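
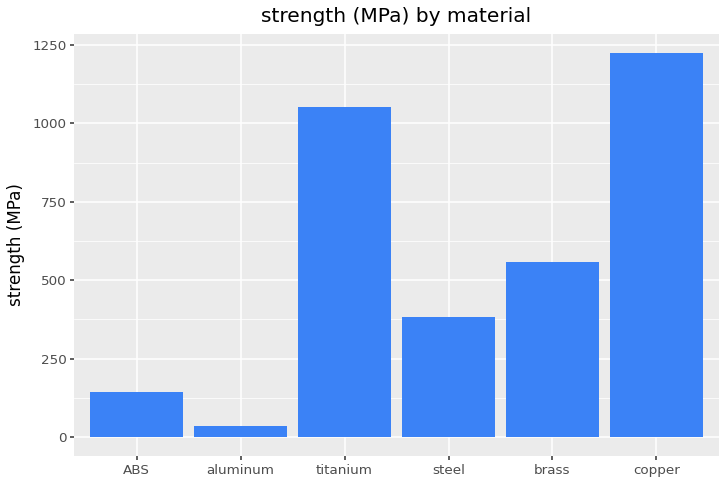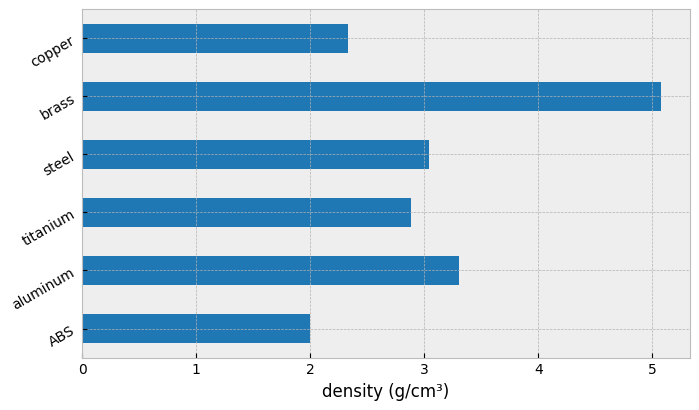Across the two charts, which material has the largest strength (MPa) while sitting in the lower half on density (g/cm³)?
copper

Chart 2 median density (g/cm³) ≈ 3; below-median materials: ABS, titanium, copper. Among those, copper has the highest strength (MPa) (≈ 1200).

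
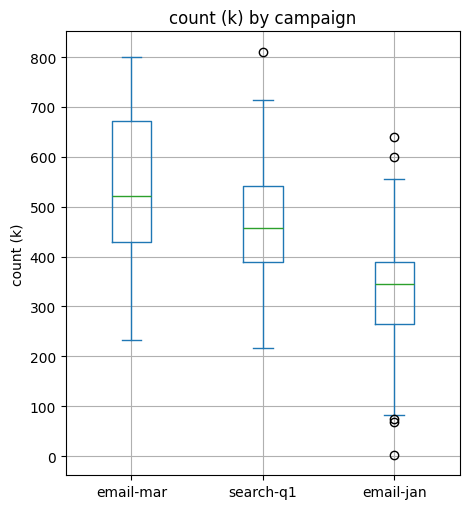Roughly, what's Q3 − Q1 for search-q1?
≈ 160

Q3 ≈ 540, Q1 ≈ 380; IQR ≈ 160.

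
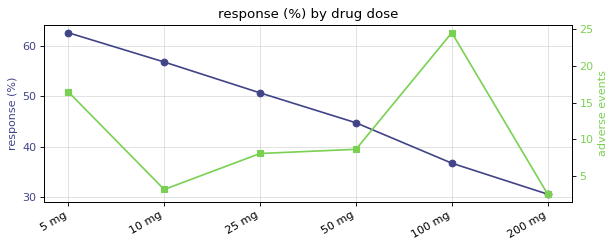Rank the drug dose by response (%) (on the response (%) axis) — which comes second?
Top 3 (on the response (%) axis): 5 mg ≈ 65, 10 mg ≈ 55, 25 mg ≈ 50.

10 mg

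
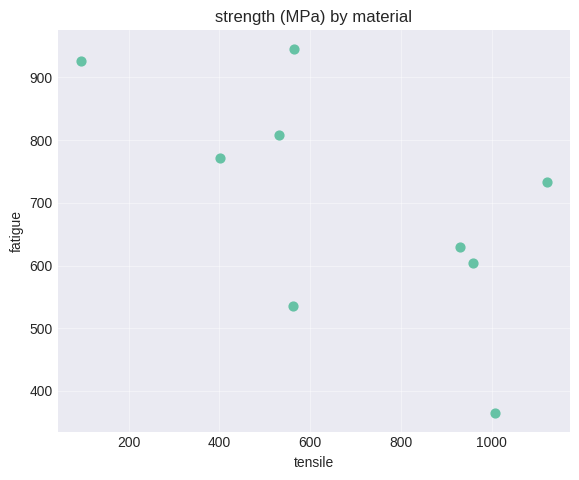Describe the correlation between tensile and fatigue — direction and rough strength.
negative, moderate

Points are negatively correlated; moderate (|r| ≈ 0.6).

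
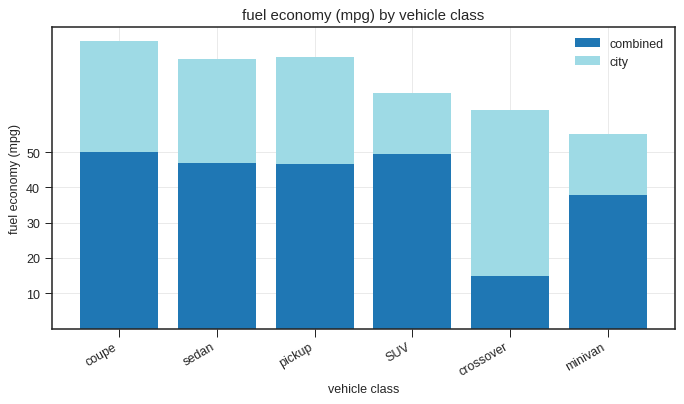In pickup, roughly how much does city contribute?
≈ 30

city top ≈ 80, bottom ≈ 50; segment ≈ 30.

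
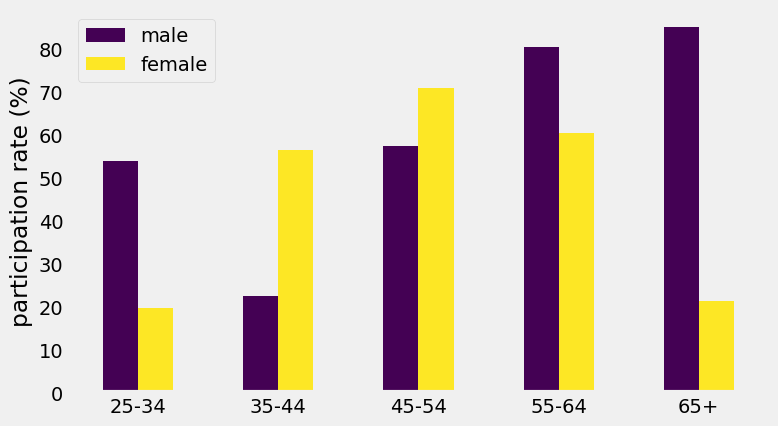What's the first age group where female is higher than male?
25-34: female ≈ 20 vs male ≈ 50 (not yet); 35-44: female ≈ 60 vs male ≈ 20 (first crossover).

35-44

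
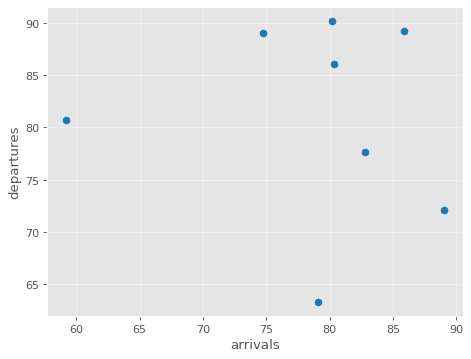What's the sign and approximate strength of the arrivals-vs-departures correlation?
Points are roughly uncorrelated; weak (|r| ≈ 0.1).

no clear correlation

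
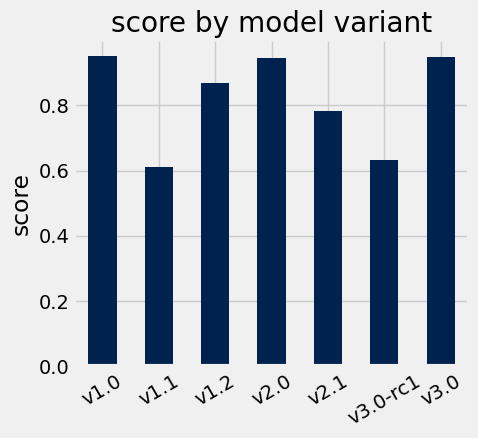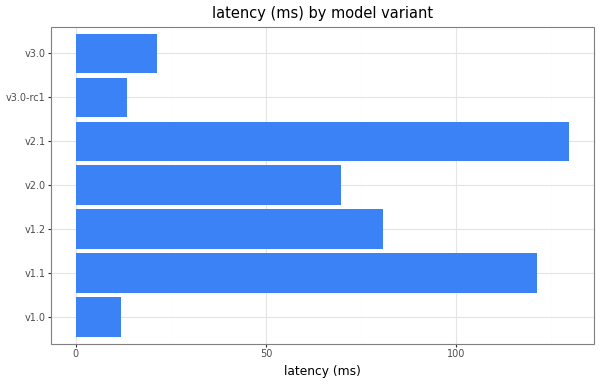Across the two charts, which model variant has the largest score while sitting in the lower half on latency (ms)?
v1.0

Chart 2 median latency (ms) ≈ 60; below-median model variants: v1.0, v3.0-rc1, v3.0. Among those, v1.0 has the highest score (≈ 1).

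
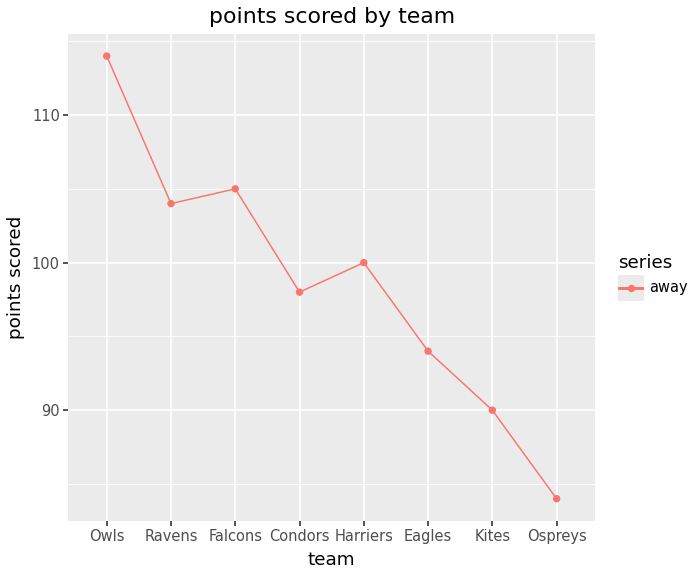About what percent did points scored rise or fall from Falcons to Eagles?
≈ -9.5%

Falcons ≈ 105, Eagles ≈ 95; (95 − 105) / 105 ≈ -9.5%.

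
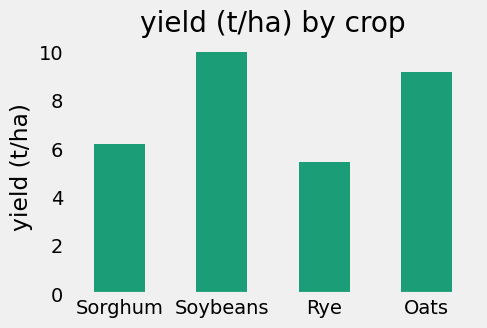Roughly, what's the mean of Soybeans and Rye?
≈ 8

(10 + 5) / 2 ≈ 8.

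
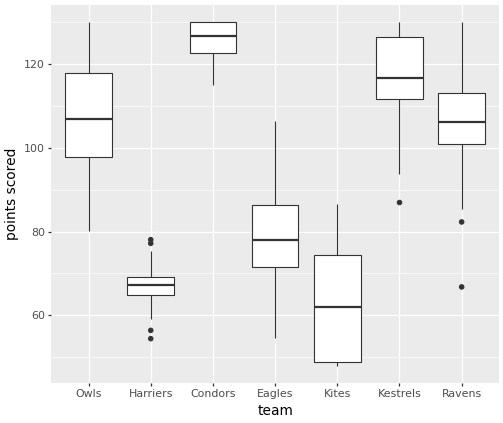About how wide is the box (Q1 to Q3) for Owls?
Q3 ≈ 120, Q1 ≈ 100; IQR ≈ 20.

≈ 20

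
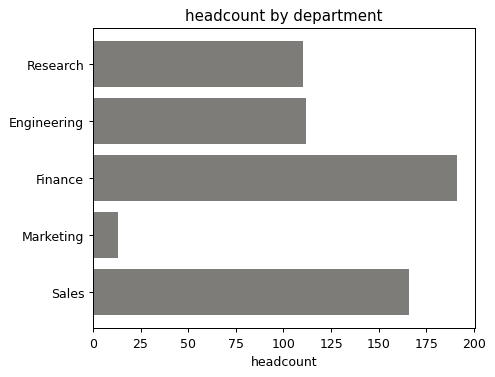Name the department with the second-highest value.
Top 3: Finance ≈ 200, Sales ≈ 160, Engineering ≈ 120.

Sales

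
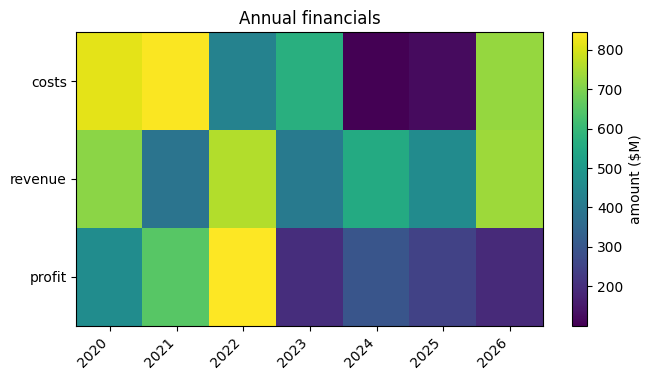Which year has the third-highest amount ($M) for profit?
2020

Top 4 for profit: 2022 ≈ 800, 2021 ≈ 600, 2020 ≈ 500, 2024 ≈ 300.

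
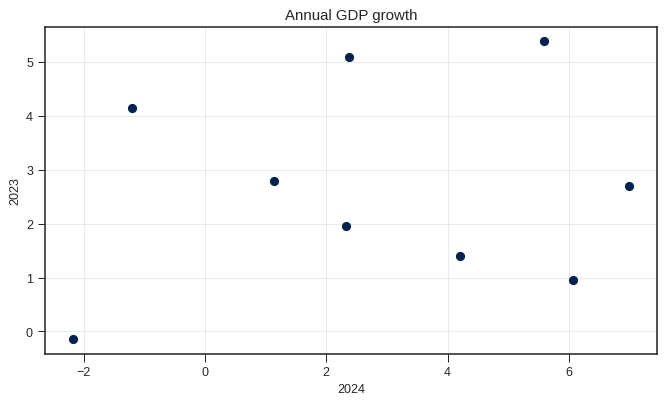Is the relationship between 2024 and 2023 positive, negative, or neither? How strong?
Points are roughly uncorrelated; weak (|r| ≈ 0.2).

no clear correlation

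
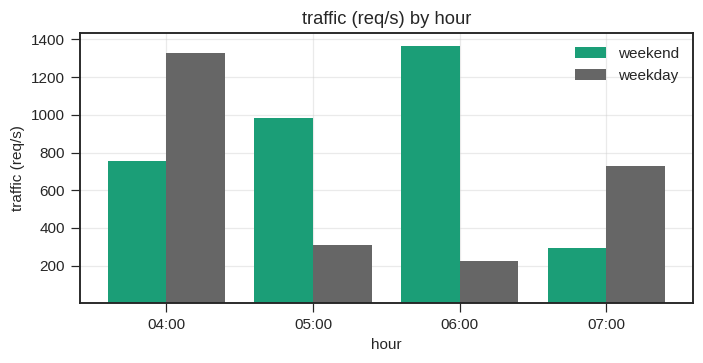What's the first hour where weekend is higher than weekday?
05:00

04:00: weekend ≈ 800 vs weekday ≈ 1400 (not yet); 05:00: weekend ≈ 1000 vs weekday ≈ 400 (first crossover).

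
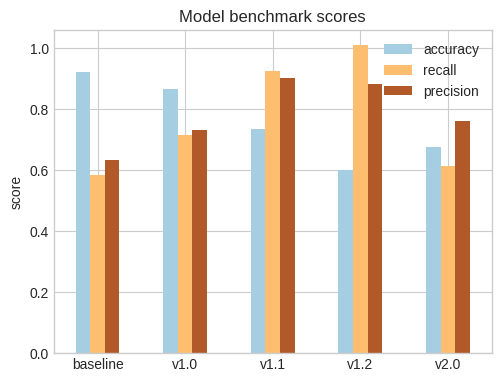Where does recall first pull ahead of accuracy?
v1.1

v1.0: recall ≈ 0.7 vs accuracy ≈ 0.9 (not yet); v1.1: recall ≈ 0.9 vs accuracy ≈ 0.7 (first crossover).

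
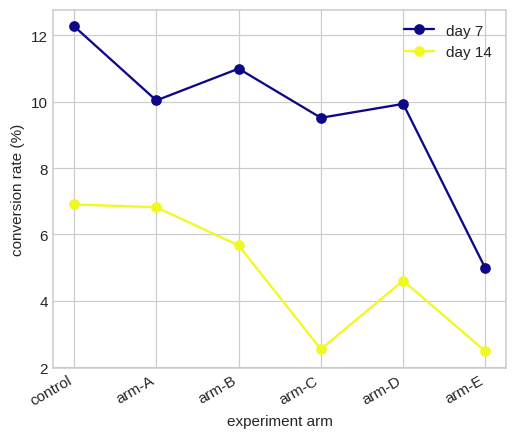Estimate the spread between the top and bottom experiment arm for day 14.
≈ 5

Max control ≈ 7, min arm-E ≈ 2; range ≈ 5.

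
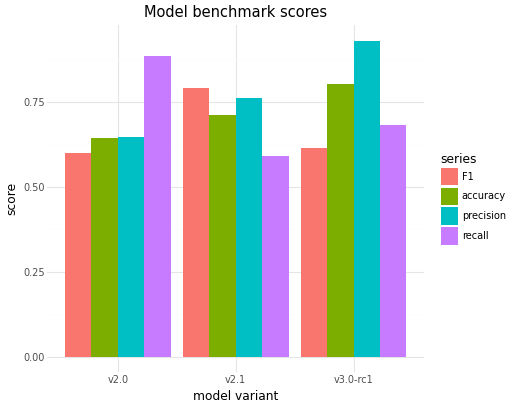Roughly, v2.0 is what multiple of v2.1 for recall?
v2.0 ≈ 0.9, v2.1 ≈ 0.6; 0.9/0.6 ≈ 1.5.

≈ 1.5×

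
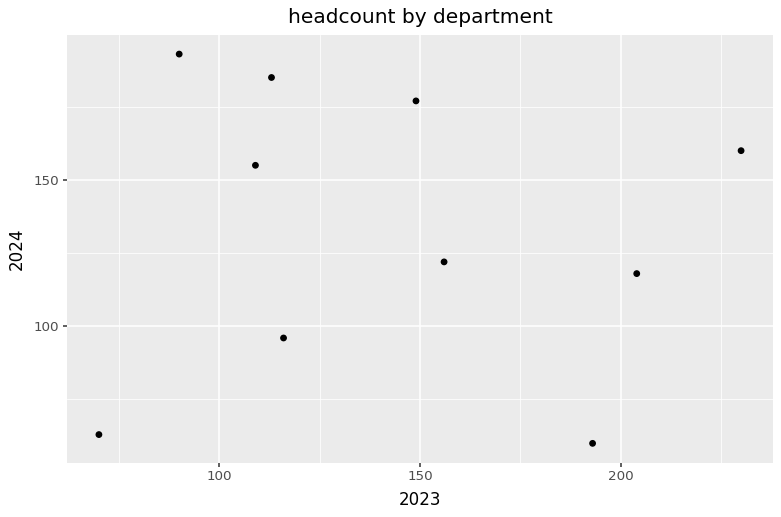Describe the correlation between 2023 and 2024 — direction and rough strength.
Points are roughly uncorrelated; weak (|r| ≈ 0.1).

no clear correlation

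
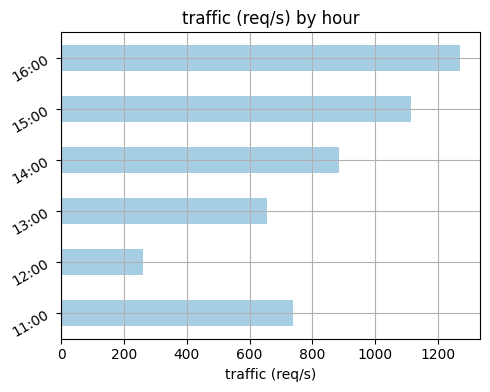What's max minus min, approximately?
≈ 1000

Max 16:00 ≈ 1200, min 12:00 ≈ 200; range ≈ 1000.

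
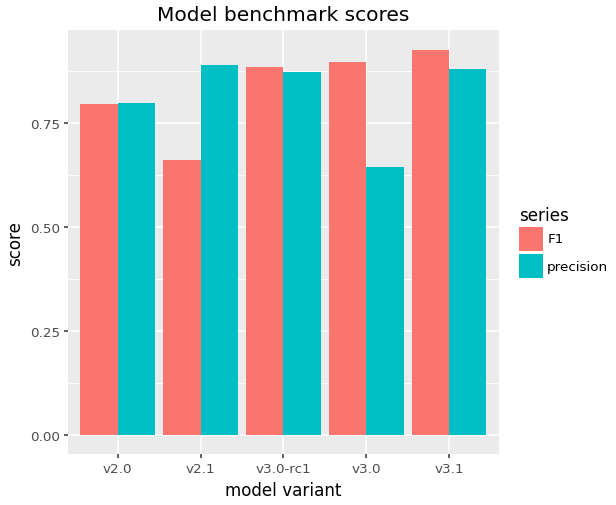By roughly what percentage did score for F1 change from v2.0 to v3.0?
≈ +12.5%

v2.0 ≈ 0.8, v3.0 ≈ 0.9; (0.9 − 0.8) / 0.8 ≈ +12.5%.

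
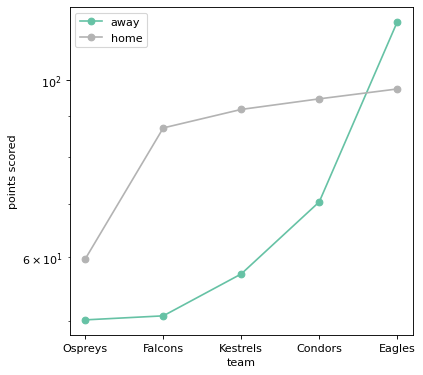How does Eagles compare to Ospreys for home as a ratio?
Eagles ≈ 100, Ospreys ≈ 60; 100/60 ≈ 1.67.

≈ 1.67×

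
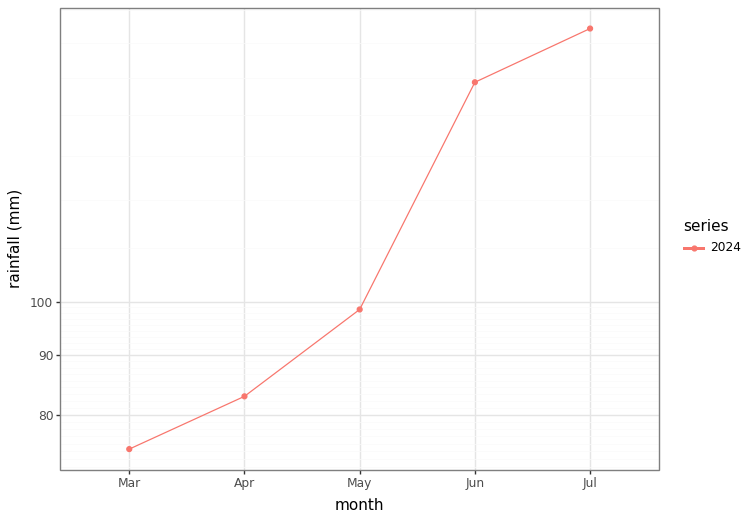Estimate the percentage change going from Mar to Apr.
≈ +14.3%

Mar ≈ 70, Apr ≈ 80; (80 − 70) / 70 ≈ +14.3%.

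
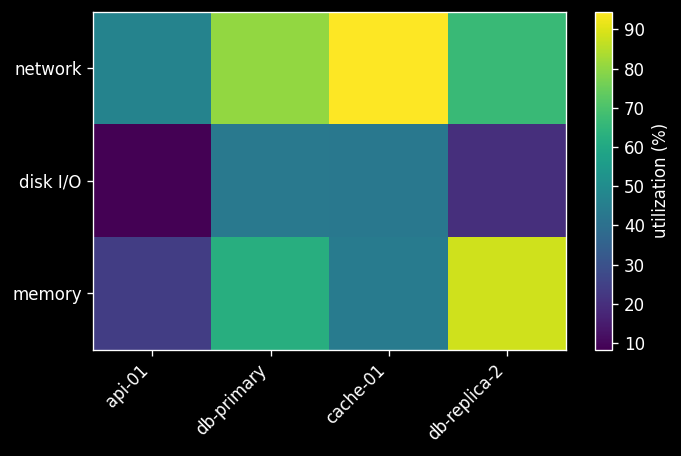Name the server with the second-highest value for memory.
db-primary

Top 3 for memory: db-replica-2 ≈ 90, db-primary ≈ 60, cache-01 ≈ 40.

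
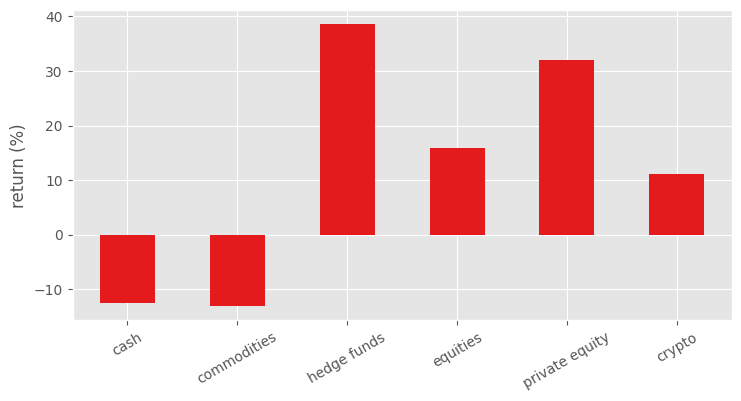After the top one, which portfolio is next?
Top 3: hedge funds ≈ 40, private equity ≈ 30, equities ≈ 15.

private equity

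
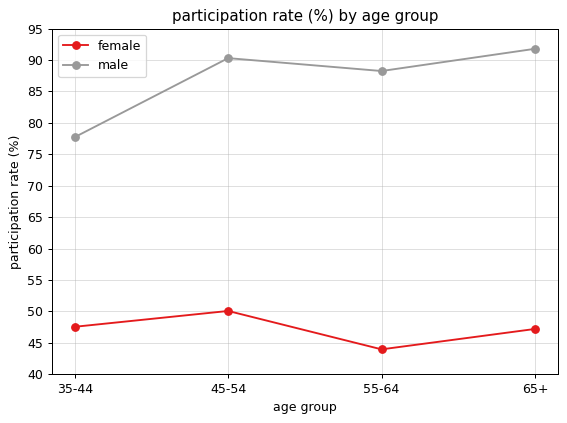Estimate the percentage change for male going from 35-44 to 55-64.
≈ +12.5%

35-44 ≈ 80, 55-64 ≈ 90; (90 − 80) / 80 ≈ +12.5%.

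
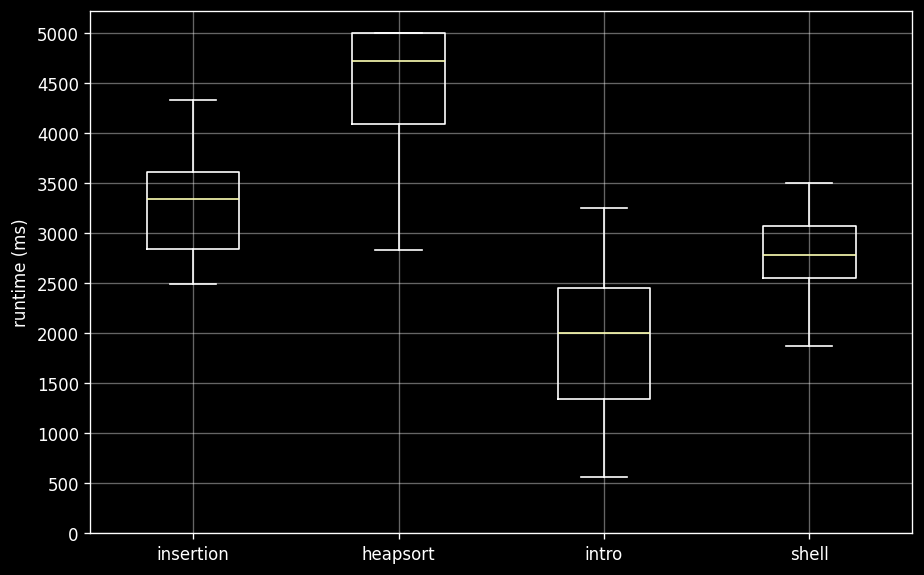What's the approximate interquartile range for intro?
Q3 ≈ 2500, Q1 ≈ 1500; IQR ≈ 1000.

≈ 1000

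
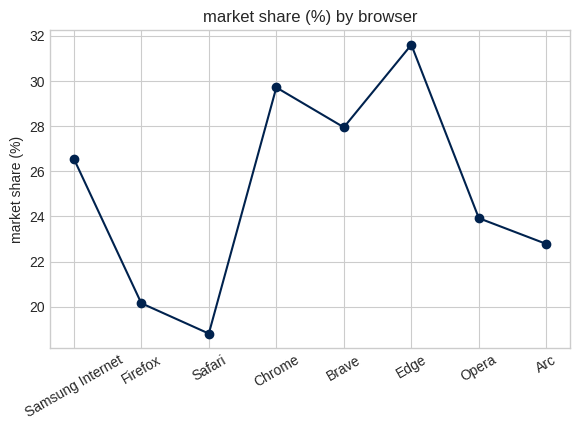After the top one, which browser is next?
Top 3: Edge ≈ 32, Chrome ≈ 30, Brave ≈ 28.

Chrome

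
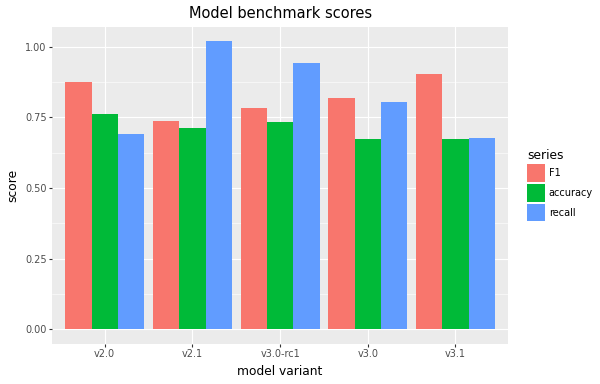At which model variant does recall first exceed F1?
v2.0: recall ≈ 0.7 vs F1 ≈ 0.9 (not yet); v2.1: recall ≈ 1.0 vs F1 ≈ 0.7 (first crossover).

v2.1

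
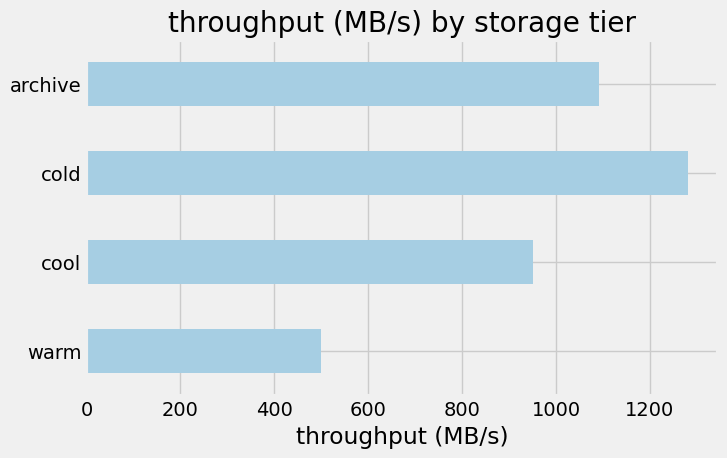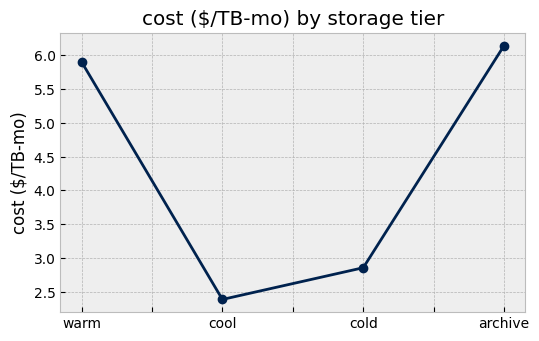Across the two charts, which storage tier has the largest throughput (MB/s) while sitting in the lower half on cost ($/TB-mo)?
Chart 2 median cost ($/TB-mo) ≈ 4; below-median storage tiers: cool, cold. Among those, cold has the highest throughput (MB/s) (≈ 1200).

cold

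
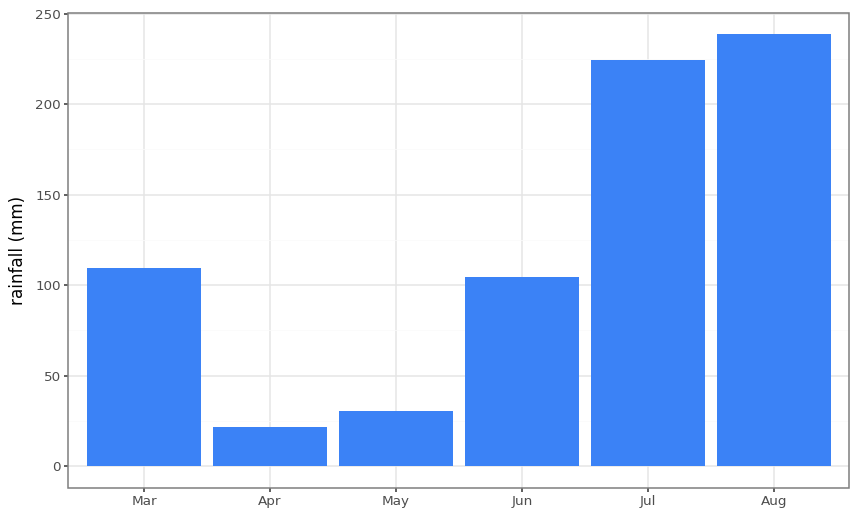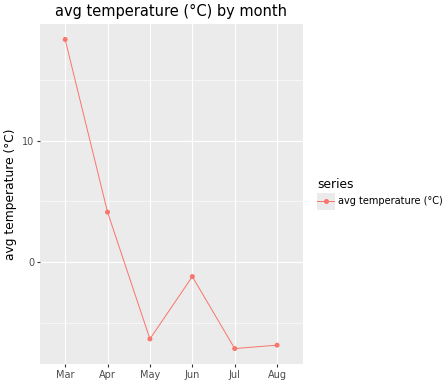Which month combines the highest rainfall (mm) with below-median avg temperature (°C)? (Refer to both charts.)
Aug

Chart 2 median avg temperature (°C) ≈ -4; below-median months: May, Jul, Aug. Among those, Aug has the highest rainfall (mm) (≈ 250).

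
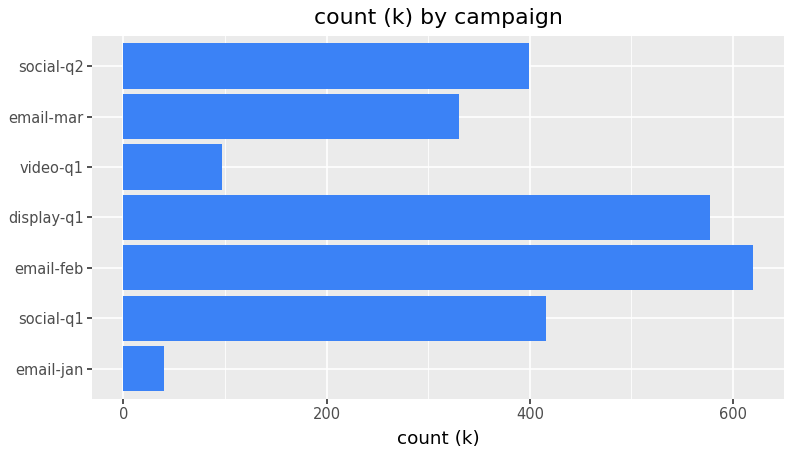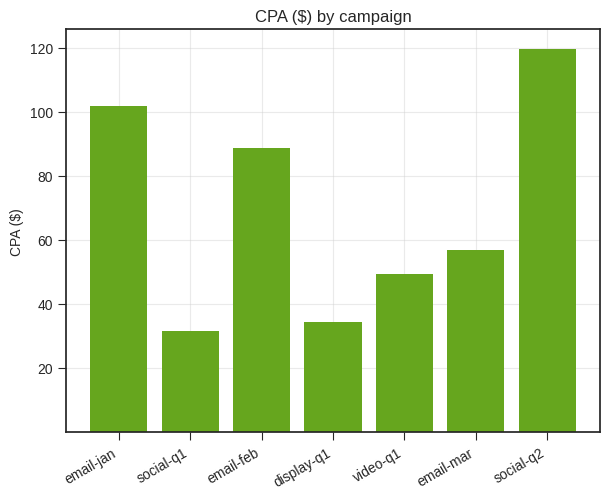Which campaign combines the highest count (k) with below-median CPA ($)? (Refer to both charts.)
Chart 2 median CPA ($) ≈ 60; below-median campaigns: social-q1, display-q1, video-q1. Among those, display-q1 has the highest count (k) (≈ 600).

display-q1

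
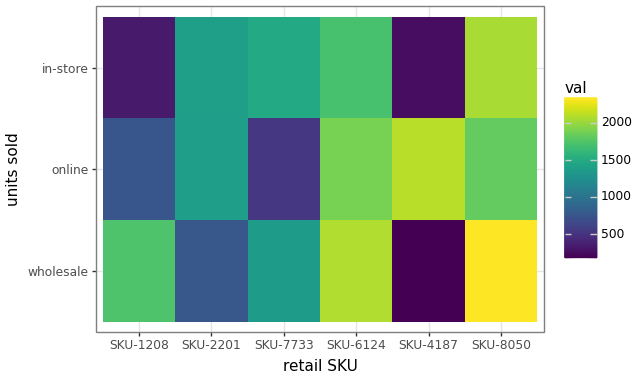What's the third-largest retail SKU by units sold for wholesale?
SKU-1208

Top 4 for wholesale: SKU-8050 ≈ 2400, SKU-6124 ≈ 2000, SKU-1208 ≈ 1800, SKU-7733 ≈ 1400.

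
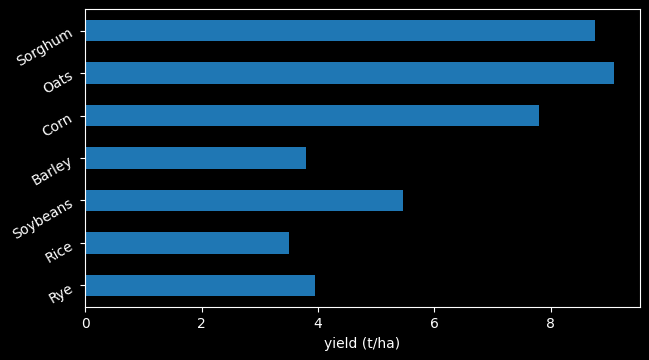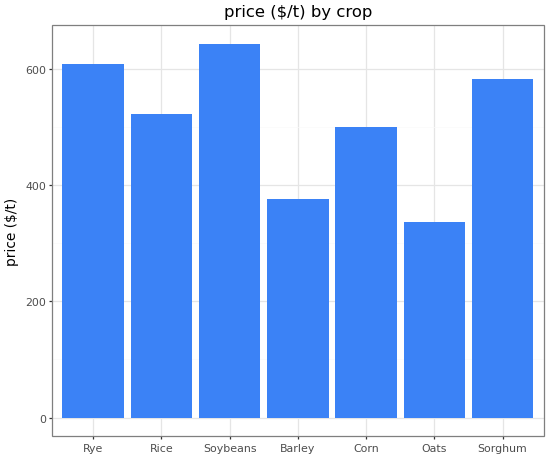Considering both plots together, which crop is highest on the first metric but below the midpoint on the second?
Oats

Chart 2 median price ($/t) ≈ 500; below-median crops: Barley, Corn, Oats. Among those, Oats has the highest yield (t/ha) (≈ 9).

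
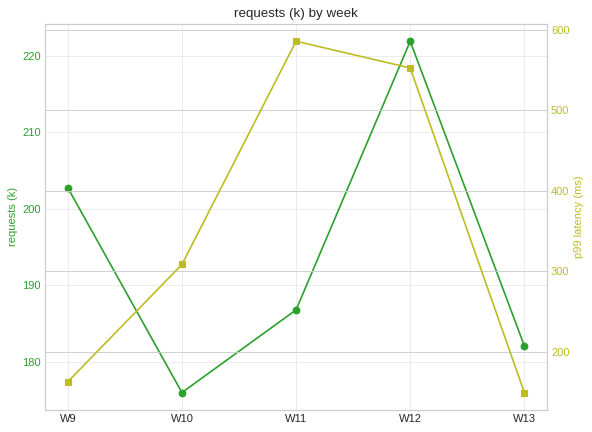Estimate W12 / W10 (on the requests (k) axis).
W12 ≈ 220, W10 ≈ 175; 220/175 ≈ 1.26.

≈ 1.26×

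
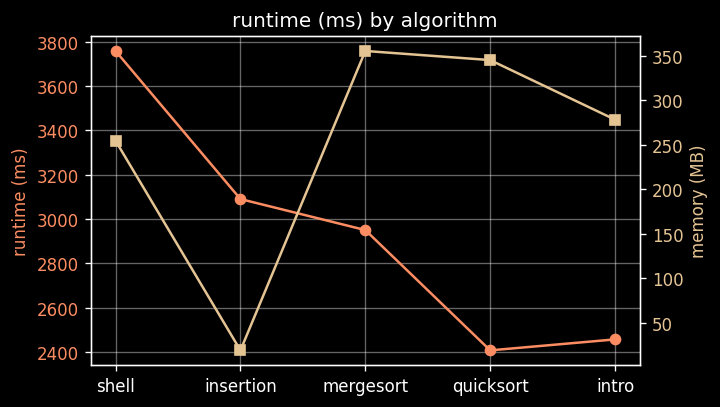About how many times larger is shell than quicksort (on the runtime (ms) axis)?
≈ 1.58×

shell ≈ 3800, quicksort ≈ 2400; 3800/2400 ≈ 1.58.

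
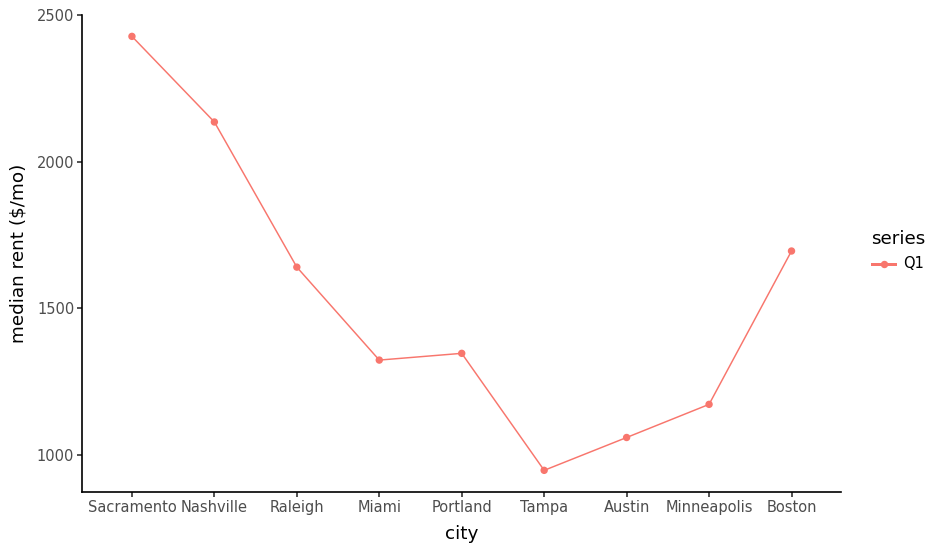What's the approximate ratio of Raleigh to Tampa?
Raleigh ≈ 1600, Tampa ≈ 1000; 1600/1000 ≈ 1.6.

≈ 1.6×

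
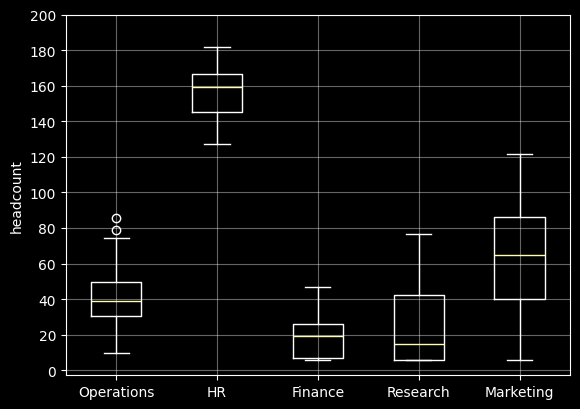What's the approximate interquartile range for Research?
≈ 40

Q3 ≈ 40, Q1 ≈ 0; IQR ≈ 40.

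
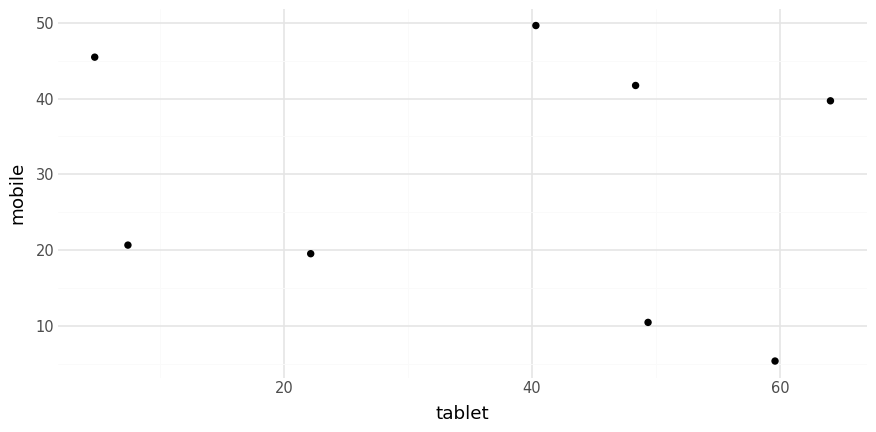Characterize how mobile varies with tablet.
no clear correlation

Points are roughly uncorrelated; weak (|r| ≈ 0.1).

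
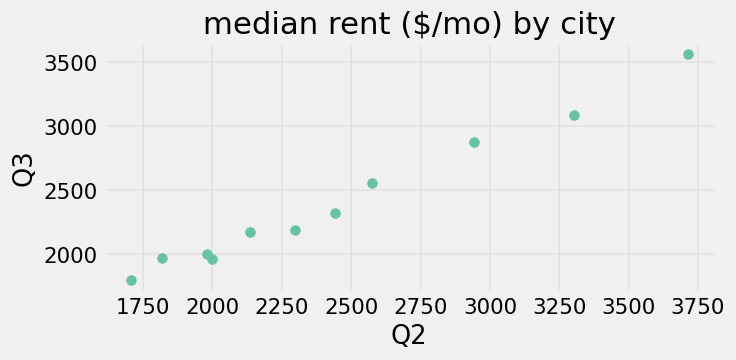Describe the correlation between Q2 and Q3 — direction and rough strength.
positive, strong

Points are positively correlated; strong (|r| ≈ 1.0).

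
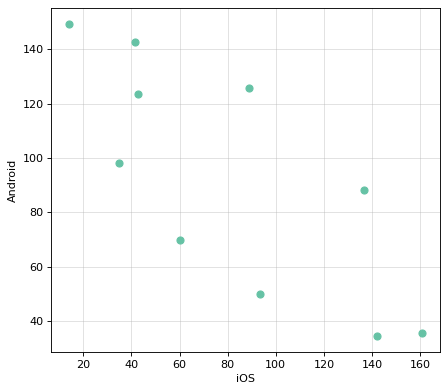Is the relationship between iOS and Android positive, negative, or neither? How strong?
negative, strong

Points are negatively correlated; strong (|r| ≈ 0.8).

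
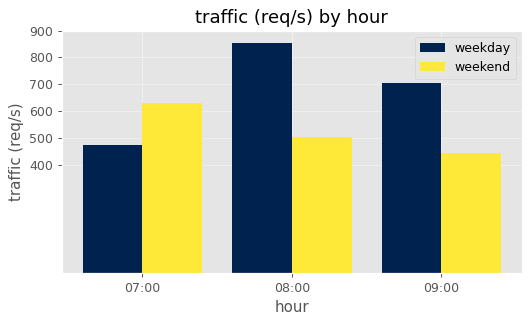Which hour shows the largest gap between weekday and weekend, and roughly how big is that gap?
08:00: weekday ≈ 900, weekend ≈ 500 → gap ≈ 400. Next-largest (09:00) is only ≈ 300.

08:00, ≈ 400 req/s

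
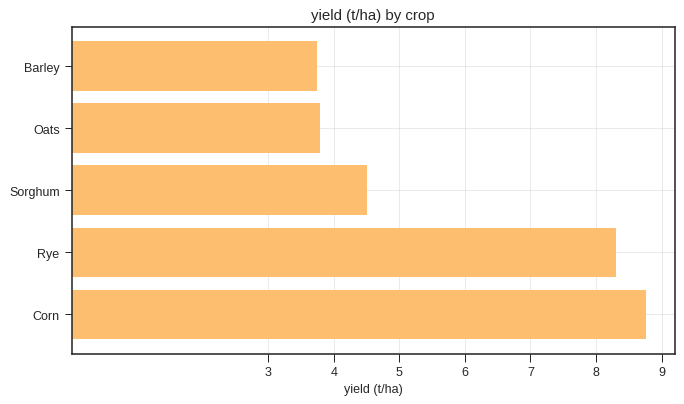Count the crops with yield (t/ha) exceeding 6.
2

Above 6: Rye, Corn.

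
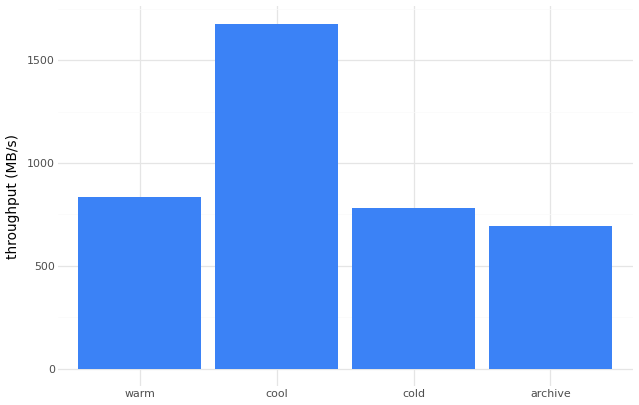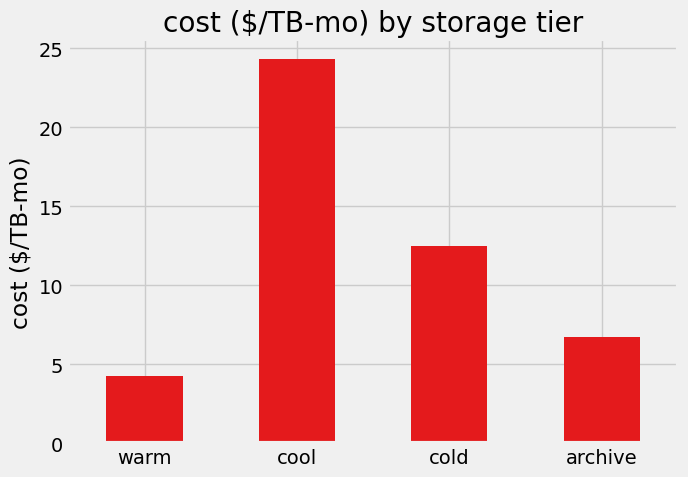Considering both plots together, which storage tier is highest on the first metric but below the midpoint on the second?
warm

Chart 2 median cost ($/TB-mo) ≈ 10; below-median storage tiers: warm, archive. Among those, warm has the highest throughput (MB/s) (≈ 800).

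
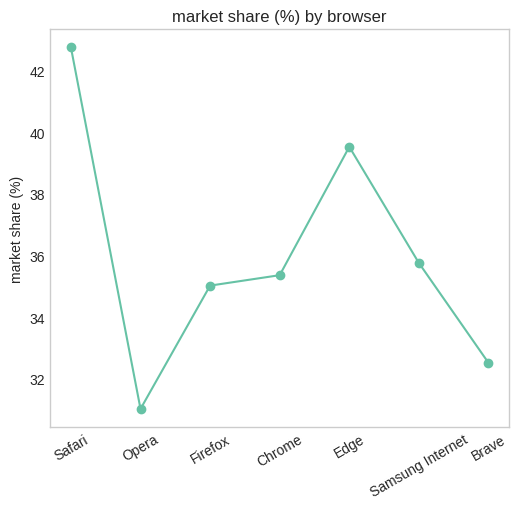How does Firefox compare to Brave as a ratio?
Firefox ≈ 35, Brave ≈ 33; 35/33 ≈ 1.06.

≈ 1.06×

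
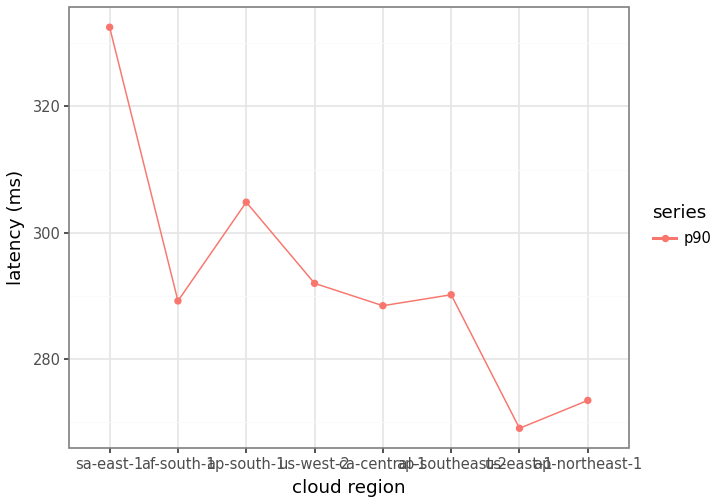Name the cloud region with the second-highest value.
Top 3: sa-east-1 ≈ 330, ap-south-1 ≈ 300, us-west-2 ≈ 290.

ap-south-1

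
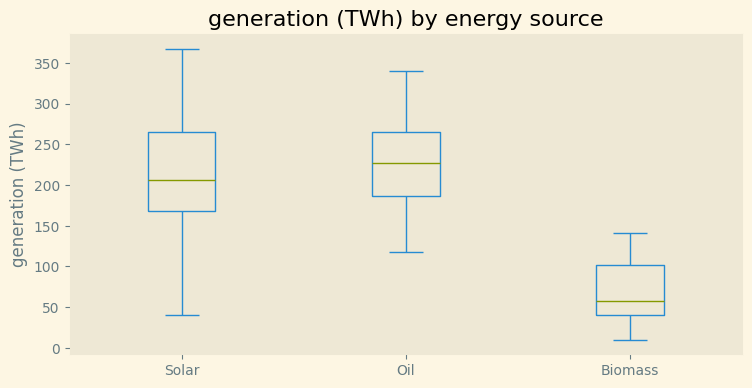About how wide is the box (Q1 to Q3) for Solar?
Q3 ≈ 260, Q1 ≈ 160; IQR ≈ 100.

≈ 100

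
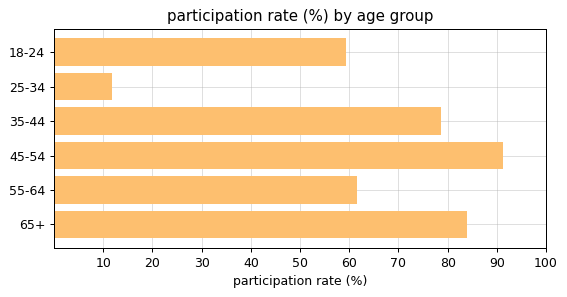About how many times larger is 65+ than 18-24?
≈ 1.33×

65+ ≈ 80, 18-24 ≈ 60; 80/60 ≈ 1.33.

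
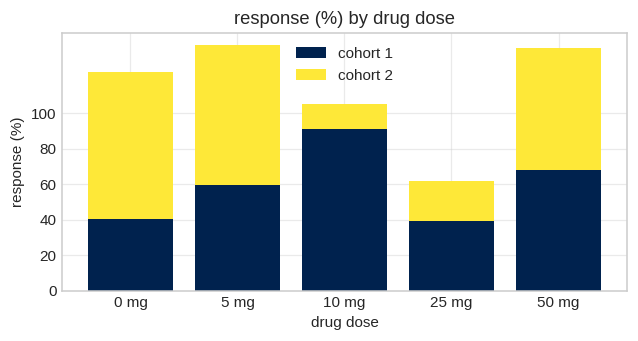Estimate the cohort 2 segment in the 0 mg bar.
≈ 80

cohort 2 top ≈ 120, bottom ≈ 40; segment ≈ 80.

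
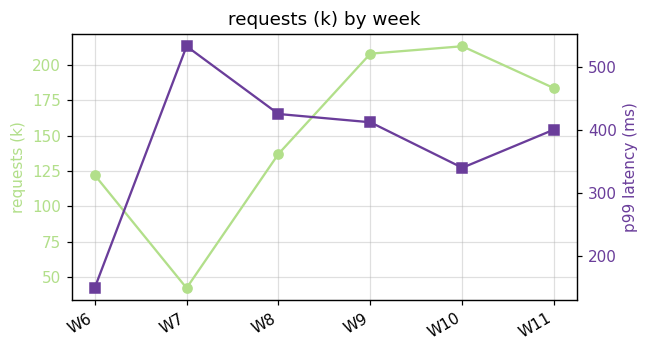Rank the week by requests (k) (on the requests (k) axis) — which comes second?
W9

Top 3 (on the requests (k) axis): W10 ≈ 220, W9 ≈ 200, W11 ≈ 180.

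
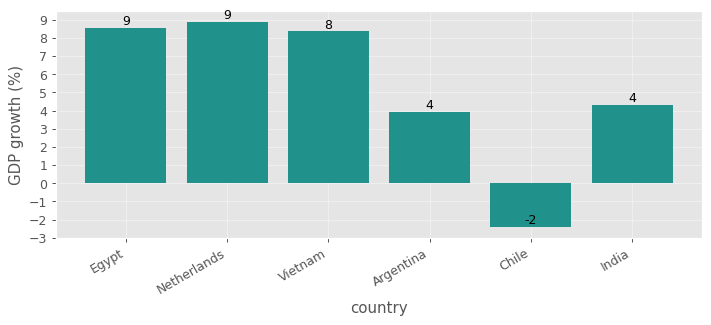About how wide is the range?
≈ 11

Max Netherlands ≈ 9, min Chile ≈ -2; range ≈ 11.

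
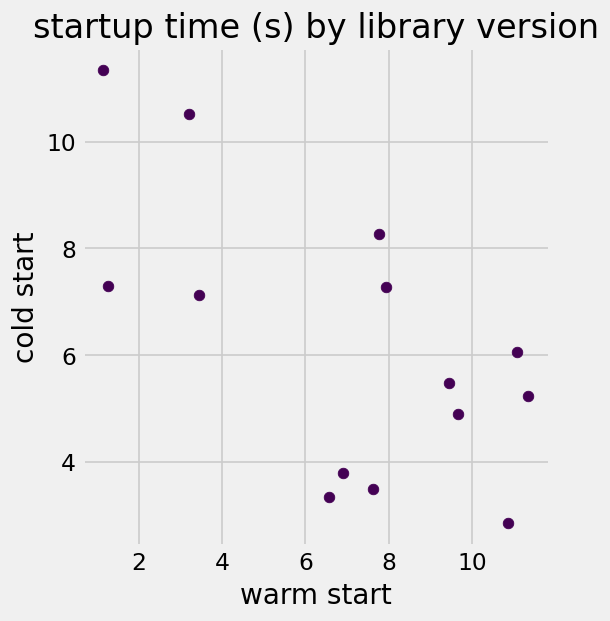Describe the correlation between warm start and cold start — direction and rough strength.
negative, moderate

Points are negatively correlated; moderate (|r| ≈ 0.6).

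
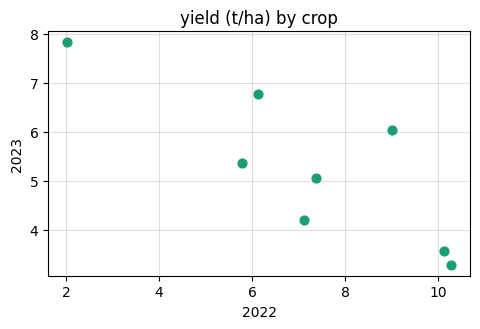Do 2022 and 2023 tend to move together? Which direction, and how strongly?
Points are negatively correlated; strong (|r| ≈ 0.8).

negative, strong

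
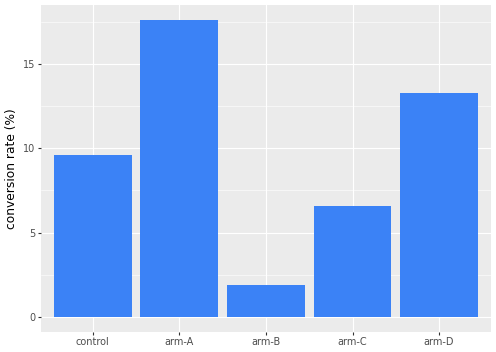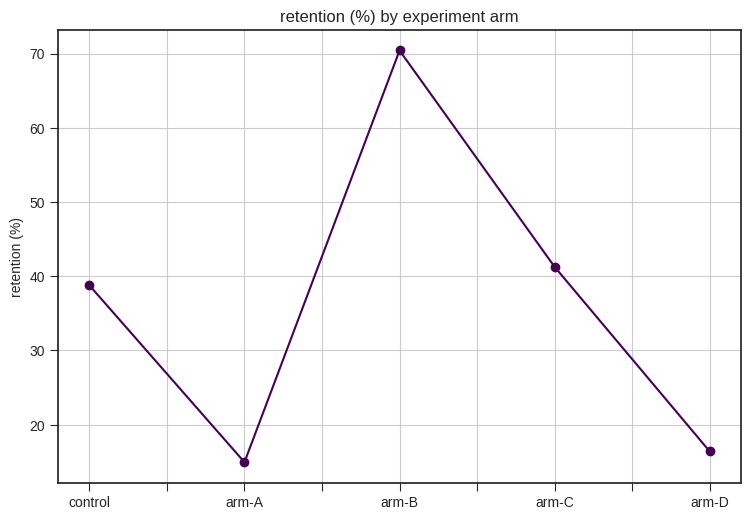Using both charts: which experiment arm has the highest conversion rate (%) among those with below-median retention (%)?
arm-A

Chart 2 median retention (%) ≈ 40; below-median experiment arms: arm-A, arm-D. Among those, arm-A has the highest conversion rate (%) (≈ 18).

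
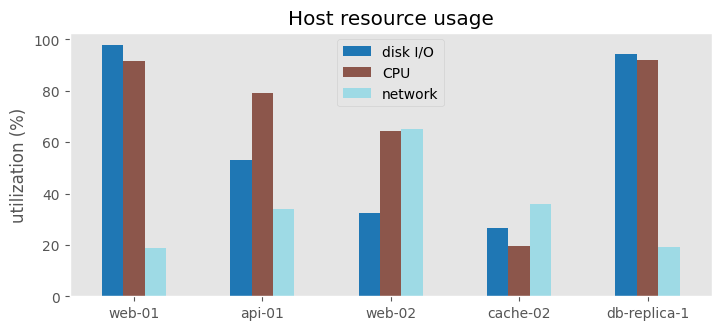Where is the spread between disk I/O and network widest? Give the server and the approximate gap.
web-01: disk I/O ≈ 100, network ≈ 20 → gap ≈ 80. Next-largest (db-replica-1) is only ≈ 70.

web-01, ≈ 80 %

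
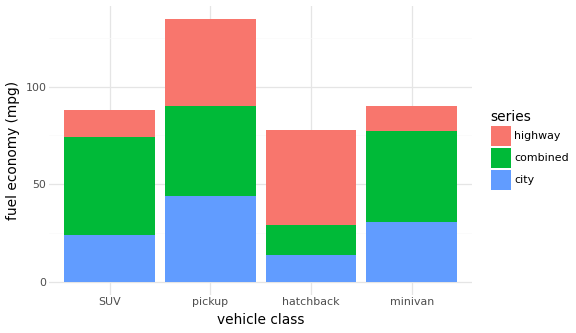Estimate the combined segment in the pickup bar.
≈ 40

combined top ≈ 80, bottom ≈ 40; segment ≈ 40.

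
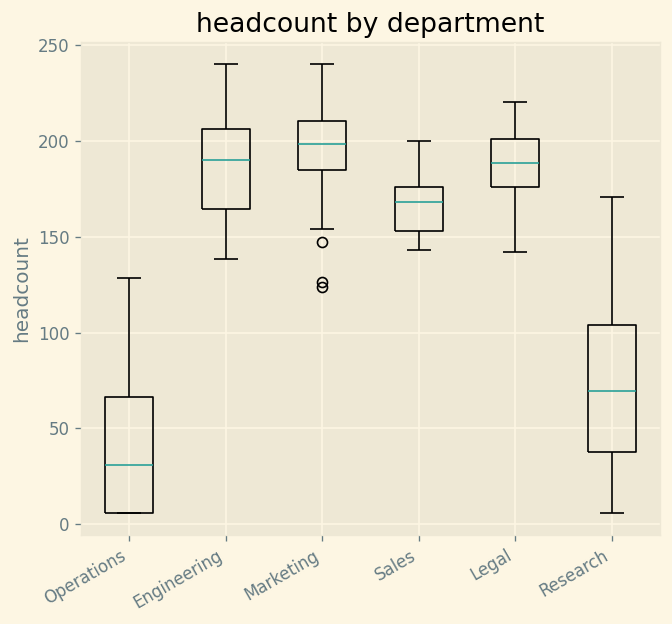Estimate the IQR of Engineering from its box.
≈ 40

Q3 ≈ 200, Q1 ≈ 160; IQR ≈ 40.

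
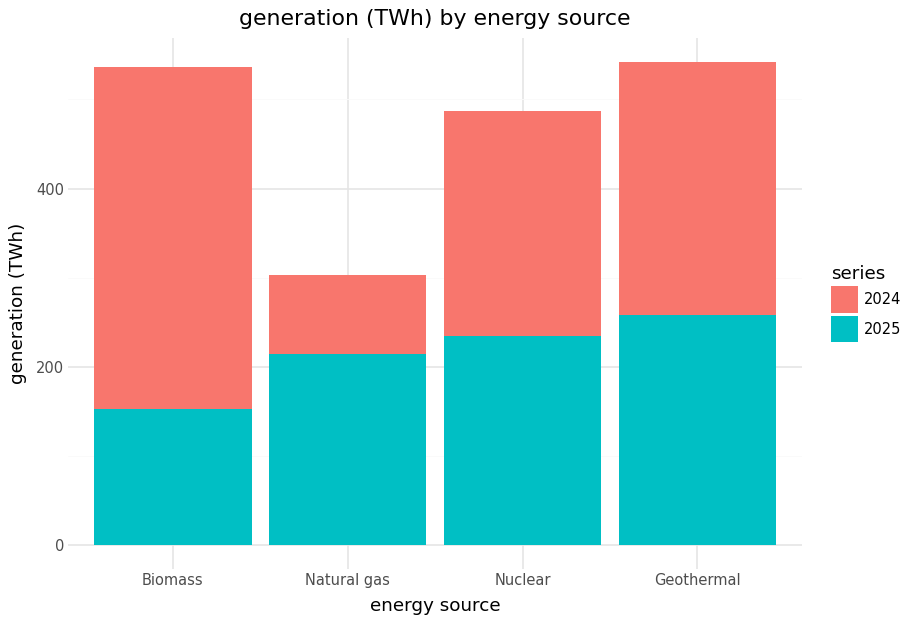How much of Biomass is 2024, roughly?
2024 top ≈ 550, bottom ≈ 150; segment ≈ 400.

≈ 400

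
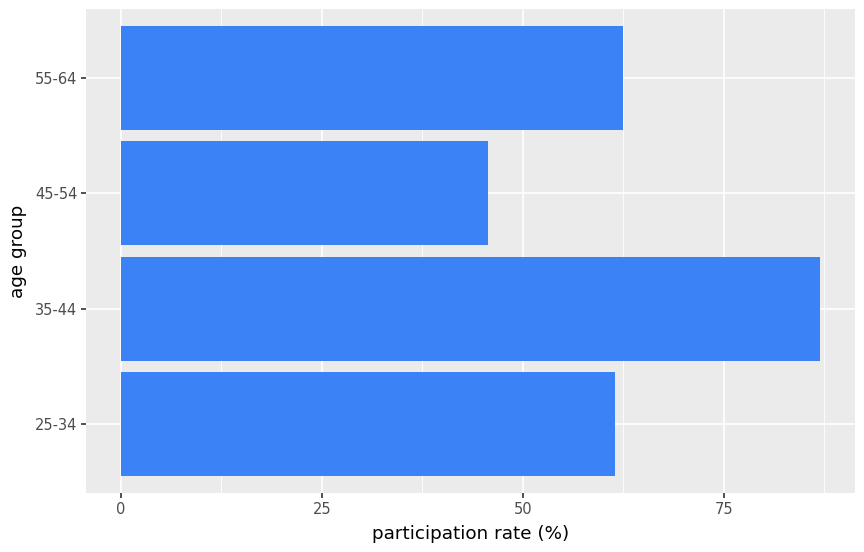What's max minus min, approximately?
Max 35-44 ≈ 90, min 45-54 ≈ 50; range ≈ 40.

≈ 40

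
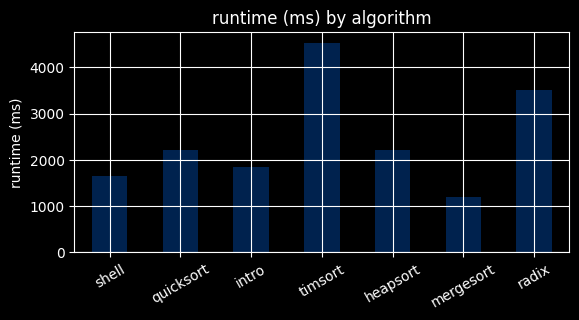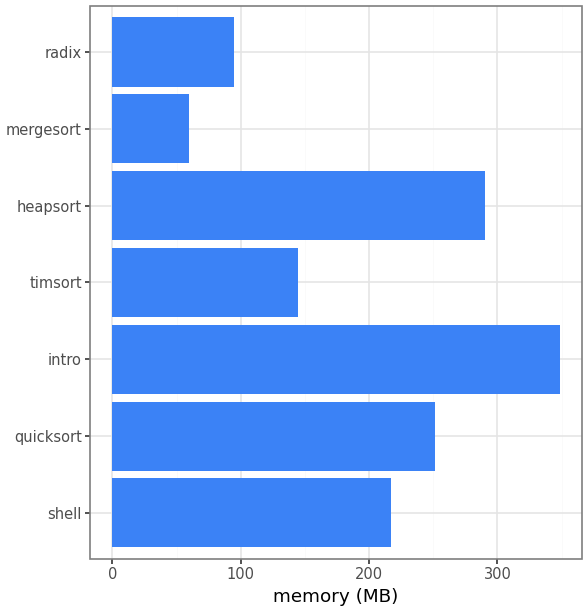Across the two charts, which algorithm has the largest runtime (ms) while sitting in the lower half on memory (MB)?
Chart 2 median memory (MB) ≈ 200; below-median algorithms: timsort, mergesort, radix. Among those, timsort has the highest runtime (ms) (≈ 4500).

timsort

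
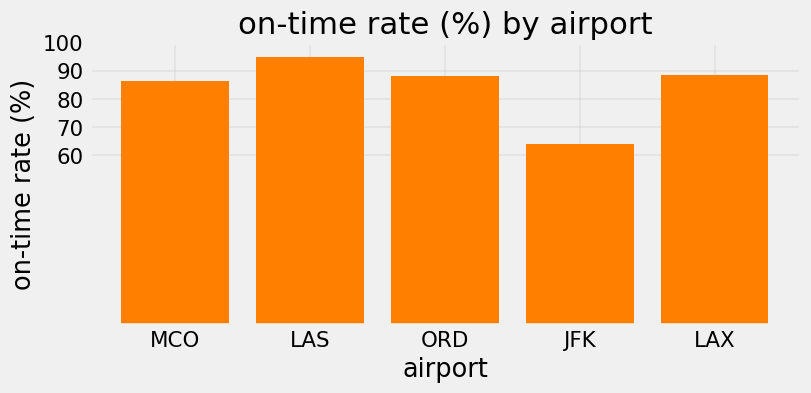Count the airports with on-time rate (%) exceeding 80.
4

Above 80: MCO, LAS, ORD, LAX.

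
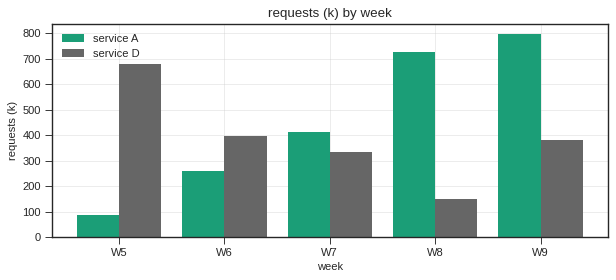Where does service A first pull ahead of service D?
W7

W6: service A ≈ 300 vs service D ≈ 400 (not yet); W7: service A ≈ 400 vs service D ≈ 300 (first crossover).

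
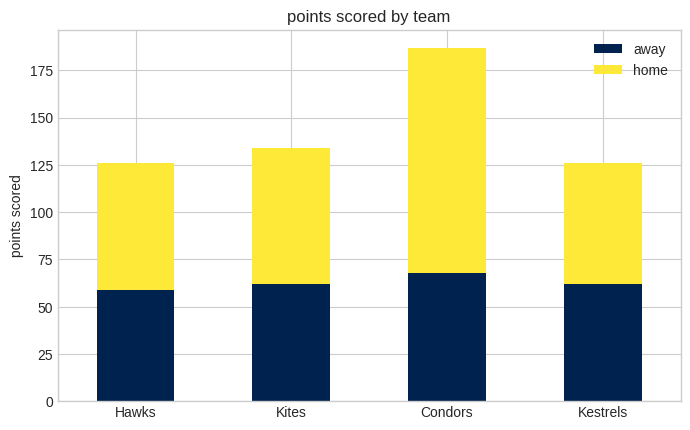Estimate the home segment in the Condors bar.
home top ≈ 180, bottom ≈ 60; segment ≈ 120.

≈ 120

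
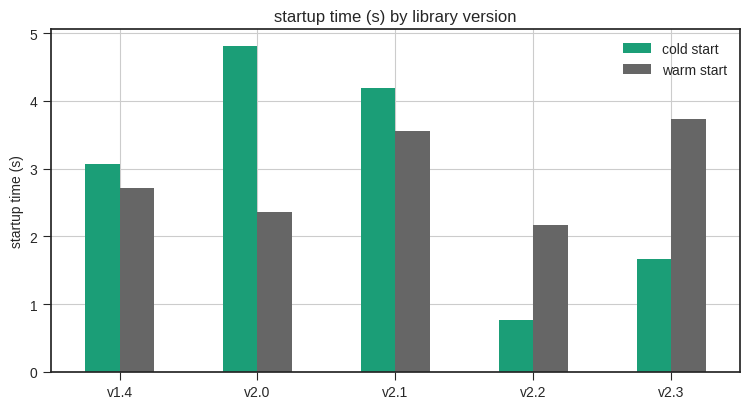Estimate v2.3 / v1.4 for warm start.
≈ 1.4×

v2.3 ≈ 3.5, v1.4 ≈ 2.5; 3.5/2.5 ≈ 1.4.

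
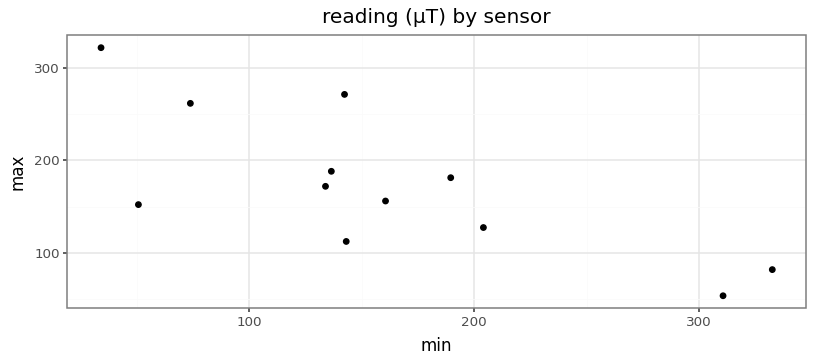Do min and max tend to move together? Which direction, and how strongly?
negative, strong

Points are negatively correlated; strong (|r| ≈ 0.8).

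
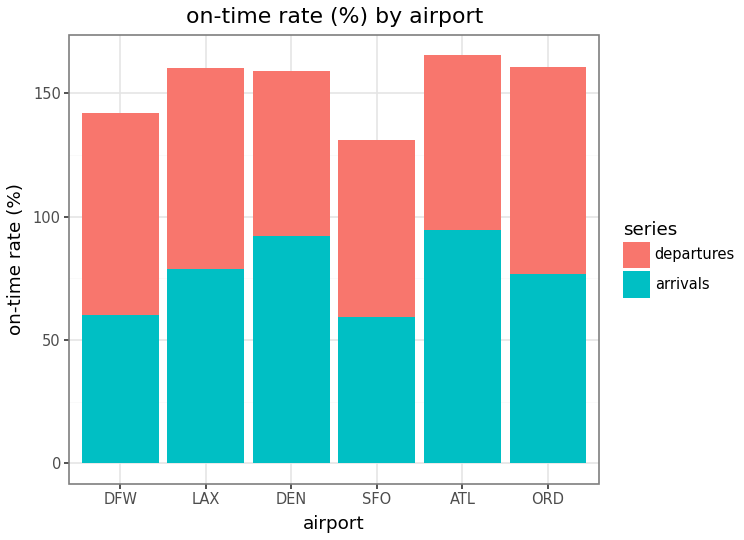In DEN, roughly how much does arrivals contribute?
≈ 100

arrivals top ≈ 100, bottom ≈ 0; segment ≈ 100.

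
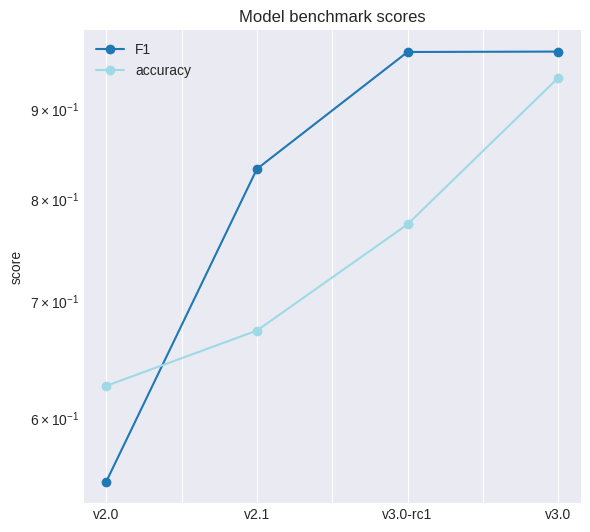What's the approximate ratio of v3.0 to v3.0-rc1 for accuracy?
≈ 1.27×

v3.0 ≈ 0.95, v3.0-rc1 ≈ 0.75; 0.95/0.75 ≈ 1.27.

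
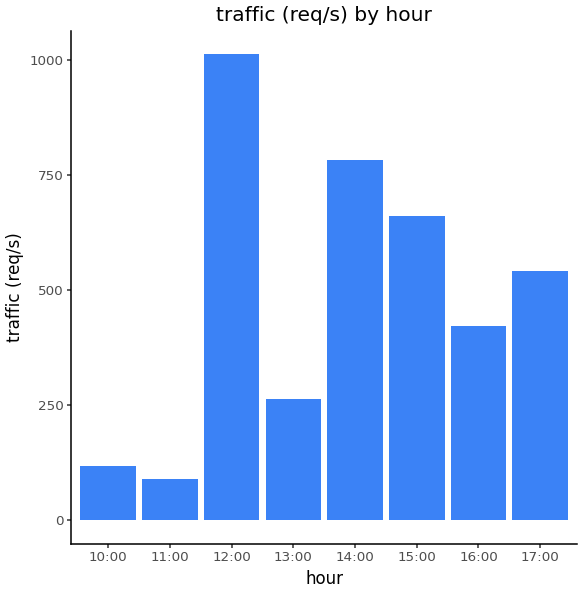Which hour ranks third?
Top 4: 12:00 ≈ 1000, 14:00 ≈ 800, 15:00 ≈ 700, 17:00 ≈ 500.

15:00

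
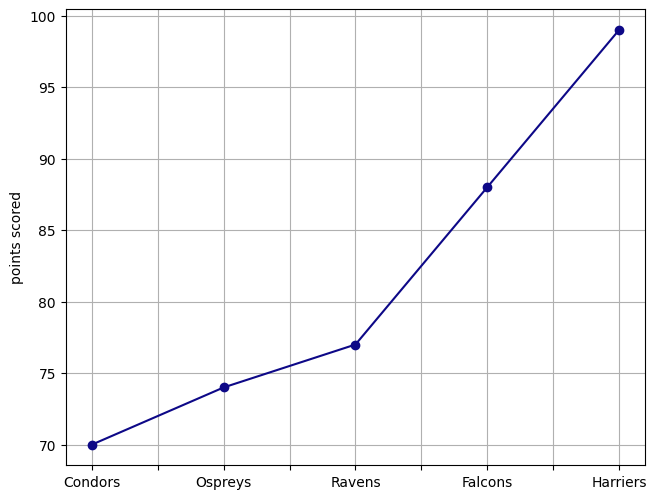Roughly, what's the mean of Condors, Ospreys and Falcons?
(70 + 75 + 90) / 3 ≈ 78.

≈ 78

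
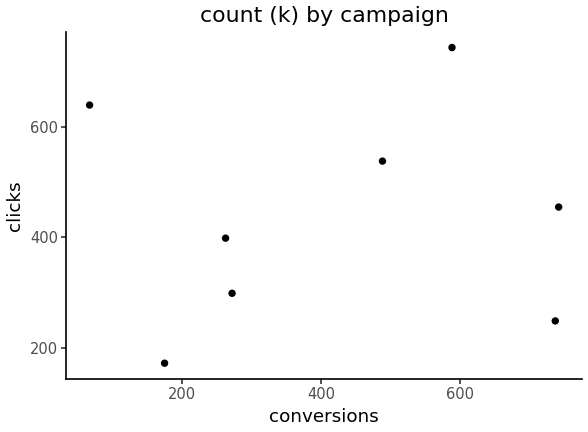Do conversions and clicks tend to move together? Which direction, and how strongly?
no clear correlation

Points are roughly uncorrelated; weak (|r| ≈ 0.1).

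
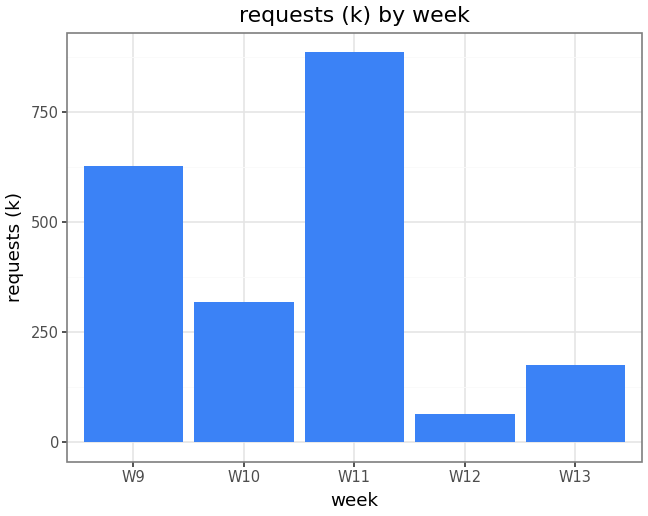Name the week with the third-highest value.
Top 4: W11 ≈ 900, W9 ≈ 600, W10 ≈ 300, W13 ≈ 200.

W10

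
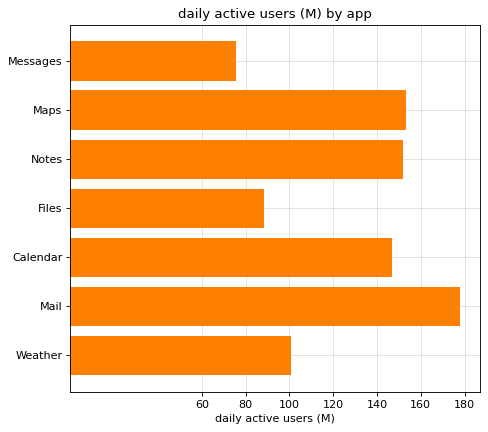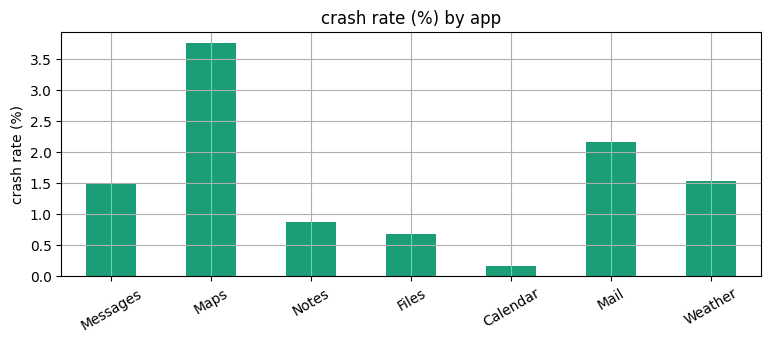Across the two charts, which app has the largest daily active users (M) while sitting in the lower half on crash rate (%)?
Chart 2 median crash rate (%) ≈ 1.5; below-median apps: Notes, Files, Calendar. Among those, Notes has the highest daily active users (M) (≈ 160).

Notes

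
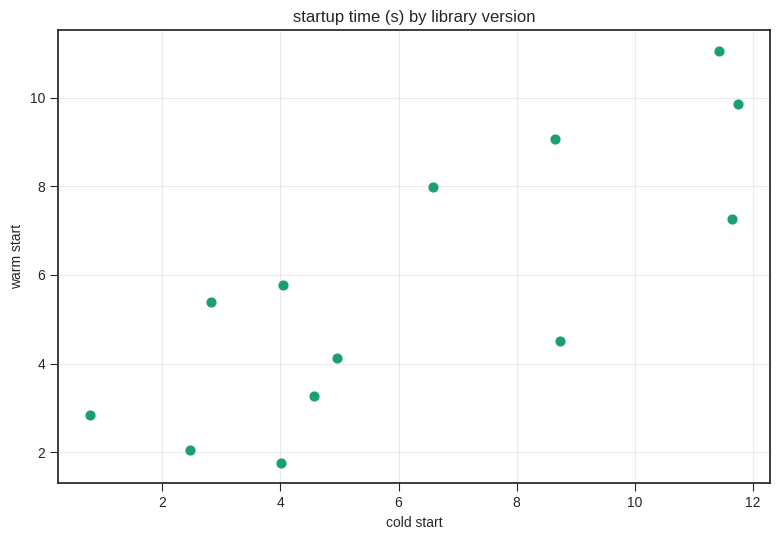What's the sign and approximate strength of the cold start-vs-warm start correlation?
positive, strong

Points are positively correlated; strong (|r| ≈ 0.8).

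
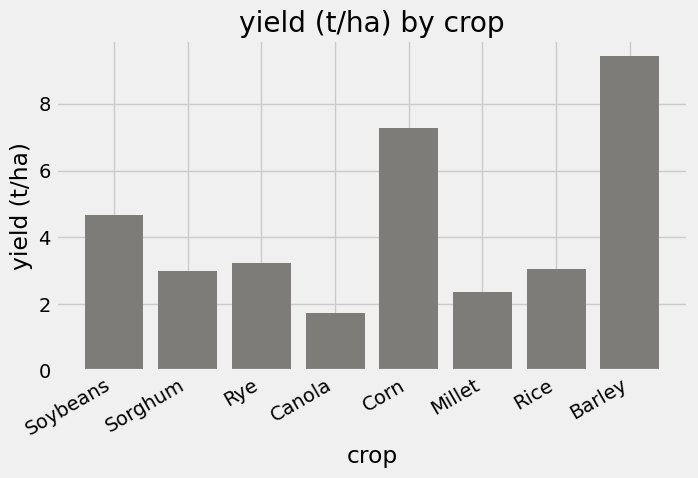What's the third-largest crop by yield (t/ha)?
Top 4: Barley ≈ 9, Corn ≈ 7, Soybeans ≈ 5, Rye ≈ 3.

Soybeans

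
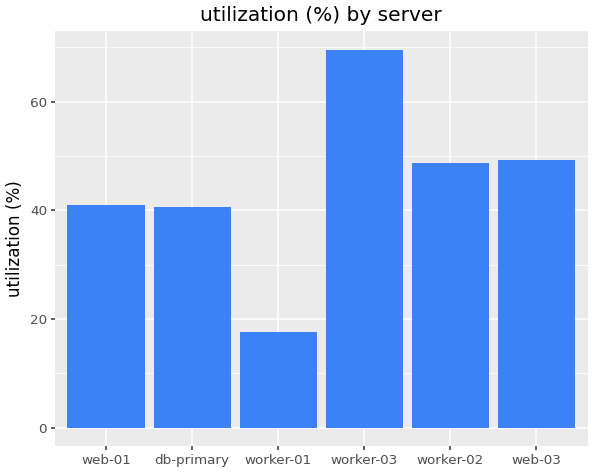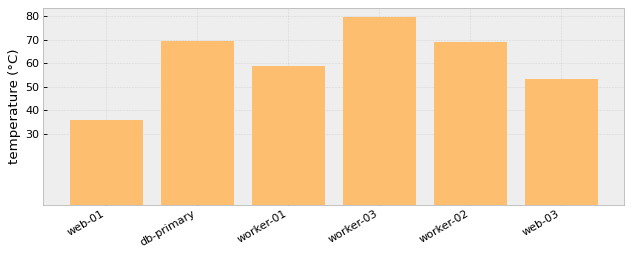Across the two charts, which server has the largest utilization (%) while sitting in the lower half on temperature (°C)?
Chart 2 median temperature (°C) ≈ 60; below-median servers: web-01, worker-01, web-03. Among those, web-03 has the highest utilization (%) (≈ 50).

web-03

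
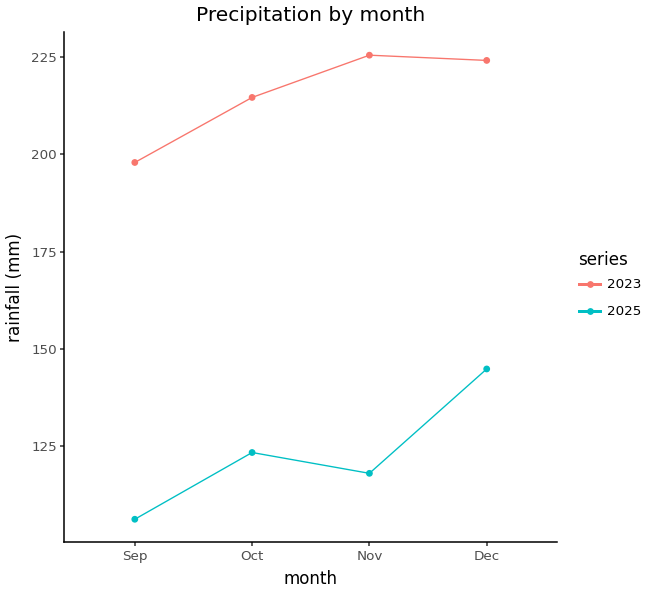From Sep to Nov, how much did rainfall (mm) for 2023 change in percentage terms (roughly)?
≈ +15%

Sep ≈ 200, Nov ≈ 230; (230 − 200) / 200 ≈ +15%.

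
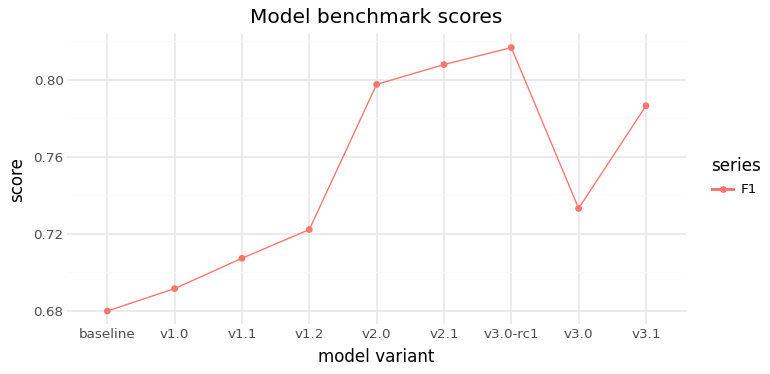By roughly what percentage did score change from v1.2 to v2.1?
≈ +11.1%

v1.2 ≈ 0.72, v2.1 ≈ 0.80; (0.80 − 0.72) / 0.72 ≈ +11.1%.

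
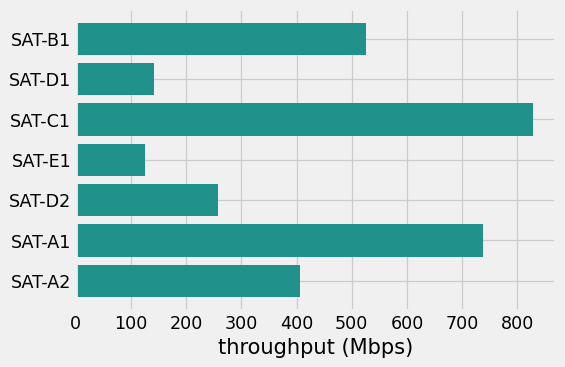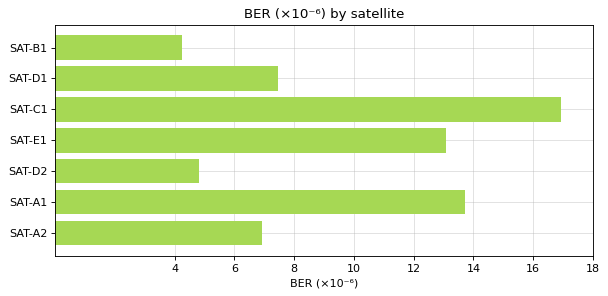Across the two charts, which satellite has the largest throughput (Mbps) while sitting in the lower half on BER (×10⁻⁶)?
SAT-B1

Chart 2 median BER (×10⁻⁶) ≈ 8; below-median satellites: SAT-B1, SAT-D2, SAT-A2. Among those, SAT-B1 has the highest throughput (Mbps) (≈ 500).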